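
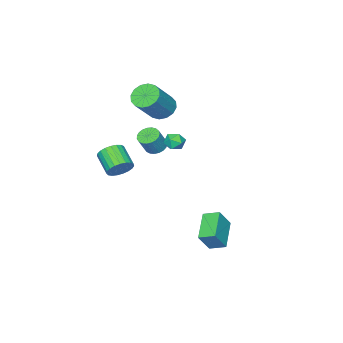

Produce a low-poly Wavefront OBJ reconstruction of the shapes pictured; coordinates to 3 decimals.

v 1.28 1.991 3.192
v 1.666 1.651 2.808
v 0.654 1.169 3.292
v 1.04 0.829 2.908
v 1.239 0.999 3.494
v 1.626 1.507 3.432
v 0.694 1.313 2.668
v 1.081 1.821 2.606
v 1.304 1.232 2.485
v 1.64 1.038 2.995
v 0.68 1.782 3.105
v 1.016 1.588 3.615
v 2.263 -1.458 0.266
v 2.908 -1.863 0.056
v 2.422 -3.006 0.764
v 1.777 -2.602 0.974
v 3.002 -1.727 0.34
v 2.516 -2.87 1.048
v 2.968 -1.545 0.611
v 2.482 -2.688 1.319
v 2.813 -1.347 0.822
v 2.327 -2.49 1.531
v 2.562 -1.169 0.937
v 2.076 -2.312 1.646
v 2.259 -1.041 0.936
v 1.773 -2.184 1.645
v 1.957 -0.985 0.82
v 1.471 -2.128 1.528
v 1.708 -1.011 0.607
v 1.222 -2.154 1.315
v 1.555 -1.114 0.335
v 1.069 -2.257 1.044
v 1.525 -1.277 0.052
v 1.038 -2.42 0.76
v 1.621 -1.471 -0.195
v 1.135 -2.614 0.513
v 1.829 -1.663 -0.362
v 1.343 -2.806 0.346
v 2.112 -1.82 -0.42
v 1.626 -2.963 0.288
v 2.421 -1.914 -0.36
v 1.935 -3.057 0.348
v 2.703 -1.929 -0.192
v 2.217 -3.072 0.517
v -0.546 2.712 -3.737
v 0.183 2.551 -2.576
v -0.896 3.573 -3.398
v -0.167 3.413 -2.237
v 0.867 3.587 -4.503
v 1.596 3.427 -3.342
v 0.517 4.449 -4.164
v 1.246 4.288 -3.003
v -1.279 -2.072 0.235
v -0.852 -2.512 -0.009
v -0.213 -2.507 1.1
v -0.641 -2.068 1.345
v -0.735 -2.274 -0.078
v -0.096 -2.269 1.032
v -0.711 -2.001 -0.092
v -0.072 -1.996 1.017
v -0.786 -1.74 -0.05
v -0.147 -1.736 1.059
v -0.946 -1.537 0.041
v -0.307 -1.532 1.15
v -1.164 -1.426 0.166
v -0.525 -1.422 1.275
v -1.402 -1.427 0.303
v -0.763 -1.423 1.412
v -1.618 -1.54 0.428
v -0.979 -1.535 1.537
v -1.776 -1.744 0.52
v -1.137 -1.74 1.629
v -1.849 -2.006 0.563
v -1.21 -2.001 1.672
v -1.822 -2.279 0.549
v -1.183 -2.274 1.658
v -1.702 -2.516 0.481
v -1.063 -2.511 1.59
v -1.509 -2.676 0.37
v -0.87 -2.672 1.479
v -1.276 -2.732 0.236
v -0.637 -2.728 1.346
v -1.044 -2.674 0.102
v -0.405 -2.67 1.211
v -2.806 -2.961 2.299
v -2.289 -3.526 1.846
v -0.797 -3.445 3.448
v -1.314 -2.879 3.901
v -2.16 -3.107 1.705
v -0.668 -3.026 3.306
v -2.204 -2.649 1.723
v -0.712 -2.567 3.324
v -2.409 -2.274 1.895
v -0.918 -2.193 3.496
v -2.721 -2.083 2.176
v -1.229 -2.002 3.777
v -3.055 -2.128 2.49
v -1.564 -2.046 4.091
v -3.323 -2.395 2.752
v -1.831 -2.314 4.354
v -3.452 -2.814 2.894
v -1.96 -2.733 4.495
v -3.408 -3.273 2.876
v -1.916 -3.191 4.477
v -3.202 -3.647 2.704
v -1.711 -3.566 4.305
v -2.891 -3.838 2.423
v -1.399 -3.757 4.024
v -2.556 -3.794 2.109
v -1.065 -3.712 3.71
f 1 12 6
f 1 6 2
f 1 2 8
f 1 8 11
f 1 11 12
f 2 6 10
f 6 12 5
f 12 11 3
f 11 8 7
f 8 2 9
f 4 10 5
f 4 5 3
f 4 3 7
f 4 7 9
f 4 9 10
f 5 10 6
f 3 5 12
f 7 3 11
f 9 7 8
f 10 9 2
f 14 13 17
f 14 17 15
f 15 17 18
f 15 18 16
f 17 13 19
f 17 19 18
f 18 19 20
f 18 20 16
f 19 13 21
f 19 21 20
f 20 21 22
f 20 22 16
f 21 13 23
f 21 23 22
f 22 23 24
f 22 24 16
f 23 13 25
f 23 25 24
f 24 25 26
f 24 26 16
f 25 13 27
f 25 27 26
f 26 27 28
f 26 28 16
f 27 13 29
f 27 29 28
f 28 29 30
f 28 30 16
f 29 13 31
f 29 31 30
f 30 31 32
f 30 32 16
f 31 13 33
f 31 33 32
f 32 33 34
f 32 34 16
f 33 13 35
f 33 35 34
f 34 35 36
f 34 36 16
f 35 13 37
f 35 37 36
f 36 37 38
f 36 38 16
f 37 13 39
f 37 39 38
f 38 39 40
f 38 40 16
f 39 13 41
f 39 41 40
f 40 41 42
f 40 42 16
f 41 13 43
f 41 43 42
f 42 43 44
f 42 44 16
f 43 13 14
f 43 14 44
f 44 14 15
f 44 15 16
f 46 48 45
f 49 46 45
f 45 48 47
f 47 49 45
f 46 52 48
f 50 46 49
f 50 52 46
f 48 52 47
f 51 49 47
f 47 52 51
f 51 50 49
f 52 50 51
f 54 53 57
f 54 57 55
f 55 57 58
f 55 58 56
f 57 53 59
f 57 59 58
f 58 59 60
f 58 60 56
f 59 53 61
f 59 61 60
f 60 61 62
f 60 62 56
f 61 53 63
f 61 63 62
f 62 63 64
f 62 64 56
f 63 53 65
f 63 65 64
f 64 65 66
f 64 66 56
f 65 53 67
f 65 67 66
f 66 67 68
f 66 68 56
f 67 53 69
f 67 69 68
f 68 69 70
f 68 70 56
f 69 53 71
f 69 71 70
f 70 71 72
f 70 72 56
f 71 53 73
f 71 73 72
f 72 73 74
f 72 74 56
f 73 53 75
f 73 75 74
f 74 75 76
f 74 76 56
f 75 53 77
f 75 77 76
f 76 77 78
f 76 78 56
f 77 53 79
f 77 79 78
f 78 79 80
f 78 80 56
f 79 53 81
f 79 81 80
f 80 81 82
f 80 82 56
f 81 53 83
f 81 83 82
f 82 83 84
f 82 84 56
f 83 53 54
f 83 54 84
f 84 54 55
f 84 55 56
f 86 85 89
f 86 89 87
f 87 89 90
f 87 90 88
f 89 85 91
f 89 91 90
f 90 91 92
f 90 92 88
f 91 85 93
f 91 93 92
f 92 93 94
f 92 94 88
f 93 85 95
f 93 95 94
f 94 95 96
f 94 96 88
f 95 85 97
f 95 97 96
f 96 97 98
f 96 98 88
f 97 85 99
f 97 99 98
f 98 99 100
f 98 100 88
f 99 85 101
f 99 101 100
f 100 101 102
f 100 102 88
f 101 85 103
f 101 103 102
f 102 103 104
f 102 104 88
f 103 85 105
f 103 105 104
f 104 105 106
f 104 106 88
f 105 85 107
f 105 107 106
f 106 107 108
f 106 108 88
f 107 85 109
f 107 109 108
f 108 109 110
f 108 110 88
f 109 85 86
f 109 86 110
f 110 86 87
f 110 87 88



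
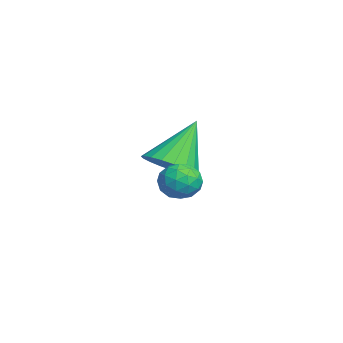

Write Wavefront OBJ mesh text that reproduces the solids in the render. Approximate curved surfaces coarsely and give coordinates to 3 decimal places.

v -0.848 -3.524 -0.592
v 0.102 -3.498 -0.167
v -1.652 -2.556 1.152
v 0.089 -3.123 -0.382
v -0.086 -2.817 -0.632
v -0.392 -2.633 -0.876
v -0.778 -2.603 -1.07
v -1.175 -2.733 -1.182
v -1.516 -2.999 -1.191
v -1.741 -3.356 -1.097
v -1.811 -3.742 -0.916
v -1.716 -4.09 -0.678
v -1.47 -4.341 -0.425
v -1.116 -4.45 -0.201
v -0.716 -4.399 -0.045
v -0.339 -4.197 0.017
v -0.05 -3.878 -0.026
v 2.772 -3.222 -0.526
v 3.427 -3.423 -0.23
v 2.193 -3.757 0.39
v 2.848 -3.958 0.686
v 2.649 -3.239 0.675
v 3.006 -2.908 0.109
v 2.614 -4.272 0.051
v 2.971 -3.941 -0.515
v 3.329 -4.072 0.127
v 3.351 -3.434 0.513
v 2.269 -3.746 -0.353
v 2.291 -3.108 0.033
v 3.15 -3.276 -0.458
v 2.47 -3.904 0.618
v 2.353 -3.481 0.612
v 2.738 -3.6 0.786
v 2.903 -2.973 -0.259
v 3.288 -3.091 -0.085
v 2.83 -2.983 0.447
v 2.332 -4.089 0.245
v 2.717 -4.207 0.419
v 2.882 -3.58 -0.626
v 3.267 -3.699 -0.452
v 2.79 -4.197 -0.287
v 3.478 -3.775 -0.075
v 3.138 -4.09 0.464
v 3 -4.274 0.09
v 3.21 -4.08 -0.243
v 3.49 -3.4 0.152
v 3.15 -3.714 0.691
v 3.033 -3.292 0.684
v 3.243 -3.097 0.352
v 3.433 -3.781 0.362
v 2.47 -3.466 -0.531
v 2.13 -3.78 0.008
v 2.377 -4.083 -0.192
v 2.587 -3.888 -0.524
v 2.482 -3.09 -0.304
v 2.142 -3.405 0.235
v 2.41 -3.1 0.403
v 2.62 -2.906 0.07
v 2.187 -3.399 -0.202
f 2 1 4
f 2 4 3
f 4 1 5
f 4 5 3
f 5 1 6
f 5 6 3
f 6 1 7
f 6 7 3
f 7 1 8
f 7 8 3
f 8 1 9
f 8 9 3
f 9 1 10
f 9 10 3
f 10 1 11
f 10 11 3
f 11 1 12
f 11 12 3
f 12 1 13
f 12 13 3
f 13 1 14
f 13 14 3
f 14 1 15
f 14 15 3
f 15 1 16
f 15 16 3
f 16 1 17
f 16 17 3
f 17 1 2
f 17 2 3
f 18 55 34
f 55 29 58
f 34 58 23
f 55 58 34
f 18 34 30
f 34 23 35
f 30 35 19
f 34 35 30
f 18 30 39
f 30 19 40
f 39 40 25
f 30 40 39
f 18 39 51
f 39 25 54
f 51 54 28
f 39 54 51
f 18 51 55
f 51 28 59
f 55 59 29
f 51 59 55
f 19 35 46
f 35 23 49
f 46 49 27
f 35 49 46
f 23 58 36
f 58 29 57
f 36 57 22
f 58 57 36
f 29 59 56
f 59 28 52
f 56 52 20
f 59 52 56
f 28 54 53
f 54 25 41
f 53 41 24
f 54 41 53
f 25 40 45
f 40 19 42
f 45 42 26
f 40 42 45
f 21 47 33
f 47 27 48
f 33 48 22
f 47 48 33
f 21 33 31
f 33 22 32
f 31 32 20
f 33 32 31
f 21 31 38
f 31 20 37
f 38 37 24
f 31 37 38
f 21 38 43
f 38 24 44
f 43 44 26
f 38 44 43
f 21 43 47
f 43 26 50
f 47 50 27
f 43 50 47
f 22 48 36
f 48 27 49
f 36 49 23
f 48 49 36
f 20 32 56
f 32 22 57
f 56 57 29
f 32 57 56
f 24 37 53
f 37 20 52
f 53 52 28
f 37 52 53
f 26 44 45
f 44 24 41
f 45 41 25
f 44 41 45
f 27 50 46
f 50 26 42
f 46 42 19
f 50 42 46



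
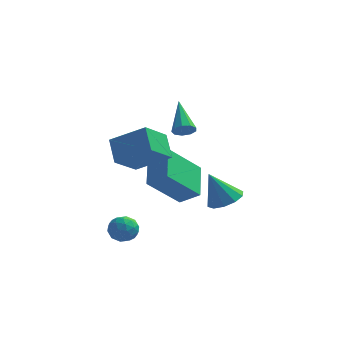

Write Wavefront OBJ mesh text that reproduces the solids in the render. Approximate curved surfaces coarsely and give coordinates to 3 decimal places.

v 0.848 -0.424 2.976
v 1.162 -0.61 3.373
v 0.292 0.964 4.064
v 1.351 -0.371 3.165
v 1.304 -0.157 2.867
v 1.044 -0.068 2.621
v 0.692 -0.145 2.54
v 0.413 -0.353 2.663
v 0.337 -0.595 2.932
v 0.5 -0.756 3.222
v 0.826 -0.763 3.396
v -1.213 -4.059 2.559
v -1.664 -3.181 3.404
v -0.626 -2.897 1.664
v -1.077 -2.018 2.51
v 0.337 -4.142 3.47
v -0.114 -3.263 4.316
v 0.924 -2.979 2.576
v 0.473 -2.101 3.421
v -1.726 -2.673 -1.556
v -1.099 -2.329 -1.532
v -1.281 -3.431 -2.308
v -0.654 -3.087 -2.284
v -0.884 -3.451 -1.713
v -1.16 -2.983 -1.248
v -1.22 -2.777 -2.592
v -1.496 -2.309 -2.127
v -0.787 -2.394 -2.172
v -0.579 -2.81 -1.629
v -1.801 -2.95 -2.211
v -1.593 -3.366 -1.668
v -1.452 -2.434 -1.478
v -0.928 -3.326 -2.362
v -1.064 -3.54 -2.027
v -0.695 -3.338 -2.012
v -1.487 -2.819 -1.311
v -1.119 -2.616 -1.297
v -0.993 -3.276 -1.404
v -1.261 -3.144 -2.543
v -0.893 -2.941 -2.529
v -1.685 -2.422 -1.828
v -1.316 -2.22 -1.813
v -1.387 -2.484 -2.436
v -0.9 -2.27 -1.84
v -0.638 -2.716 -2.282
v -0.971 -2.534 -2.463
v -1.133 -2.258 -2.19
v -0.778 -2.515 -1.521
v -0.516 -2.961 -1.963
v -0.652 -3.175 -1.627
v -0.813 -2.899 -1.354
v -0.594 -2.553 -1.897
v -1.864 -2.799 -1.877
v -1.602 -3.245 -2.319
v -1.567 -2.861 -2.486
v -1.728 -2.585 -2.213
v -1.742 -3.044 -1.558
v -1.48 -3.49 -2
v -1.247 -3.502 -1.65
v -1.409 -3.226 -1.377
v -1.786 -3.207 -1.943
v 2.146 2.064 -2.23
v 2.715 1.415 -2.013
v 1.414 1.936 -0.69
v 2.94 1.894 -1.867
v 2.862 2.439 -1.859
v 2.511 2.84 -1.993
v 2.02 2.945 -2.217
v 1.577 2.713 -2.447
v 1.351 2.233 -2.594
v 1.429 1.689 -2.602
v 1.781 1.287 -2.468
v 2.272 1.183 -2.243
v -0.452 -1.795 0.314
v 0.468 -1.944 0.935
v -0.771 -0.228 1.163
v 0.149 -0.378 1.784
v 0.731 -0.742 -1.184
v 1.651 -0.892 -0.563
v 0.412 0.824 -0.335
v 1.332 0.675 0.286
f 2 1 4
f 2 4 3
f 4 1 5
f 4 5 3
f 5 1 6
f 5 6 3
f 6 1 7
f 6 7 3
f 7 1 8
f 7 8 3
f 8 1 9
f 8 9 3
f 9 1 10
f 9 10 3
f 10 1 11
f 10 11 3
f 11 1 2
f 11 2 3
f 13 15 12
f 16 13 12
f 12 15 14
f 14 16 12
f 13 19 15
f 17 13 16
f 17 19 13
f 15 19 14
f 18 16 14
f 14 19 18
f 18 17 16
f 19 17 18
f 20 57 36
f 57 31 60
f 36 60 25
f 57 60 36
f 20 36 32
f 36 25 37
f 32 37 21
f 36 37 32
f 20 32 41
f 32 21 42
f 41 42 27
f 32 42 41
f 20 41 53
f 41 27 56
f 53 56 30
f 41 56 53
f 20 53 57
f 53 30 61
f 57 61 31
f 53 61 57
f 21 37 48
f 37 25 51
f 48 51 29
f 37 51 48
f 25 60 38
f 60 31 59
f 38 59 24
f 60 59 38
f 31 61 58
f 61 30 54
f 58 54 22
f 61 54 58
f 30 56 55
f 56 27 43
f 55 43 26
f 56 43 55
f 27 42 47
f 42 21 44
f 47 44 28
f 42 44 47
f 23 49 35
f 49 29 50
f 35 50 24
f 49 50 35
f 23 35 33
f 35 24 34
f 33 34 22
f 35 34 33
f 23 33 40
f 33 22 39
f 40 39 26
f 33 39 40
f 23 40 45
f 40 26 46
f 45 46 28
f 40 46 45
f 23 45 49
f 45 28 52
f 49 52 29
f 45 52 49
f 24 50 38
f 50 29 51
f 38 51 25
f 50 51 38
f 22 34 58
f 34 24 59
f 58 59 31
f 34 59 58
f 26 39 55
f 39 22 54
f 55 54 30
f 39 54 55
f 28 46 47
f 46 26 43
f 47 43 27
f 46 43 47
f 29 52 48
f 52 28 44
f 48 44 21
f 52 44 48
f 63 62 65
f 63 65 64
f 65 62 66
f 65 66 64
f 66 62 67
f 66 67 64
f 67 62 68
f 67 68 64
f 68 62 69
f 68 69 64
f 69 62 70
f 69 70 64
f 70 62 71
f 70 71 64
f 71 62 72
f 71 72 64
f 72 62 73
f 72 73 64
f 73 62 63
f 73 63 64
f 75 77 74
f 78 75 74
f 74 77 76
f 76 78 74
f 75 81 77
f 79 75 78
f 79 81 75
f 77 81 76
f 80 78 76
f 76 81 80
f 80 79 78
f 81 79 80



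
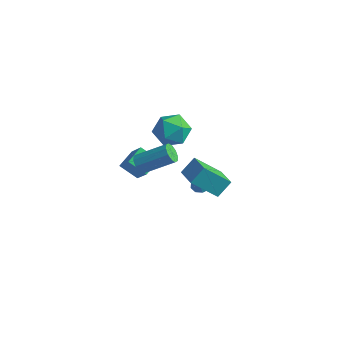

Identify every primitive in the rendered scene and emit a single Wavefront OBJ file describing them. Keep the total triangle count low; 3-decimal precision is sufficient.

v -1.76 1.731 2.096
v -0.939 0.831 2.039
v -2.581 1.089 0.421
v -1.76 0.189 0.364
v -2.617 0.178 1.231
v -2.109 0.575 2.267
v -1.411 1.345 0.193
v -0.903 1.742 1.229
v -0.723 0.593 0.863
v -1.468 -0.129 1.505
v -2.052 2.049 0.955
v -2.797 1.327 1.597
v 3.487 -4.757 4.233
v 3.778 -3.923 5.015
v 2.358 -4.029 3.877
v 2.649 -3.195 4.658
v 4.591 -3.765 2.762
v 4.882 -2.931 3.543
v 3.462 -3.037 2.405
v 3.753 -2.203 3.187
v -0.535 -3.86 2.75
v -0.175 -4.402 2.763
v 1.294 -3.401 3.843
v 0.935 -2.86 3.83
v -0.075 -4.194 2.434
v 1.394 -3.193 3.514
v -0.15 -3.859 2.226
v 1.319 -2.858 3.306
v -0.373 -3.524 2.218
v 1.097 -2.524 3.297
v -0.657 -3.318 2.413
v 0.813 -2.317 3.493
v -0.894 -3.319 2.737
v 0.575 -2.318 3.817
v -0.994 -3.527 3.066
v 0.475 -2.526 4.146
v -0.919 -3.862 3.274
v 0.55 -2.861 4.354
v -0.697 -4.196 3.283
v 0.773 -3.196 4.362
v -0.413 -4.403 3.087
v 1.057 -3.402 4.167
v -3.425 -0.192 -3.476
v -4.563 -0.414 -2.746
v -3.391 1.007 -3.059
v -4.529 0.786 -2.328
v -2.351 -0.746 -1.972
v -3.489 -0.967 -1.241
v -2.317 0.454 -1.554
v -3.455 0.232 -0.824
v 0.193 1.183 -3.074
v 0.63 0.675 -3.19
v -0.053 0.537 -1.166
v 0.858 1.049 -3.034
v 0.776 1.485 -2.897
v 0.42 1.781 -2.843
v -0.041 1.796 -2.897
v -0.393 1.525 -3.034
v -0.471 1.094 -3.19
v -0.238 0.704 -3.292
v 0.197 0.539 -3.292
f 1 12 6
f 1 6 2
f 1 2 8
f 1 8 11
f 1 11 12
f 2 6 10
f 6 12 5
f 12 11 3
f 11 8 7
f 8 2 9
f 4 10 5
f 4 5 3
f 4 3 7
f 4 7 9
f 4 9 10
f 5 10 6
f 3 5 12
f 7 3 11
f 9 7 8
f 10 9 2
f 14 16 13
f 17 14 13
f 13 16 15
f 15 17 13
f 14 20 16
f 18 14 17
f 18 20 14
f 16 20 15
f 19 17 15
f 15 20 19
f 19 18 17
f 20 18 19
f 22 21 25
f 22 25 23
f 23 25 26
f 23 26 24
f 25 21 27
f 25 27 26
f 26 27 28
f 26 28 24
f 27 21 29
f 27 29 28
f 28 29 30
f 28 30 24
f 29 21 31
f 29 31 30
f 30 31 32
f 30 32 24
f 31 21 33
f 31 33 32
f 32 33 34
f 32 34 24
f 33 21 35
f 33 35 34
f 34 35 36
f 34 36 24
f 35 21 37
f 35 37 36
f 36 37 38
f 36 38 24
f 37 21 39
f 37 39 38
f 38 39 40
f 38 40 24
f 39 21 41
f 39 41 40
f 40 41 42
f 40 42 24
f 41 21 22
f 41 22 42
f 42 22 23
f 42 23 24
f 44 46 43
f 47 44 43
f 43 46 45
f 45 47 43
f 44 50 46
f 48 44 47
f 48 50 44
f 46 50 45
f 49 47 45
f 45 50 49
f 49 48 47
f 50 48 49
f 52 51 54
f 52 54 53
f 54 51 55
f 54 55 53
f 55 51 56
f 55 56 53
f 56 51 57
f 56 57 53
f 57 51 58
f 57 58 53
f 58 51 59
f 58 59 53
f 59 51 60
f 59 60 53
f 60 51 61
f 60 61 53
f 61 51 52
f 61 52 53



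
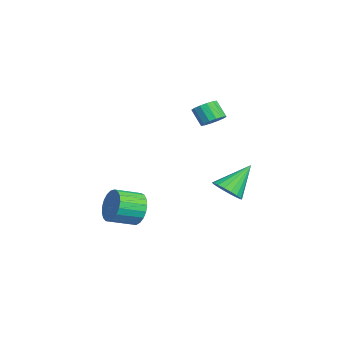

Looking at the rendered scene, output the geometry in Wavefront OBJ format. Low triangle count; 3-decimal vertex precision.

v -2.382 2.79 2.781
v -1.908 2.289 2.811
v -2.404 1.87 3.649
v -2.878 2.37 3.619
v -1.78 2.55 3.018
v -2.275 2.131 3.855
v -1.813 2.876 3.161
v -2.308 2.456 3.999
v -1.998 3.178 3.203
v -2.494 2.759 4.041
v -2.286 3.376 3.131
v -2.782 2.957 3.969
v -2.6 3.418 2.966
v -3.096 2.998 3.804
v -2.856 3.29 2.751
v -3.352 2.871 3.589
v -2.985 3.029 2.545
v -3.48 2.61 3.382
v -2.952 2.704 2.401
v -3.447 2.284 3.239
v -2.766 2.401 2.359
v -3.262 1.982 3.197
v -2.478 2.203 2.431
v -2.974 1.784 3.269
v -2.164 2.162 2.596
v -2.66 1.742 3.434
v -0.752 3.323 -1.205
v -0.327 2.866 -0.599
v -1.448 4.517 0.185
v -0.068 3.135 -0.701
v 0.055 3.442 -0.903
v 0.018 3.725 -1.165
v -0.171 3.929 -1.434
v -0.476 4.012 -1.658
v -0.835 3.959 -1.793
v -1.178 3.78 -1.811
v -1.436 3.511 -1.709
v -1.559 3.204 -1.507
v -1.523 2.921 -1.245
v -1.333 2.717 -0.976
v -1.029 2.634 -0.752
v -0.669 2.687 -0.617
v -2.29 -0.872 -3.034
v -1.696 -0.969 -3.833
v -1.276 -2.264 -3.364
v -1.87 -2.168 -2.566
v -1.442 -0.787 -3.558
v -1.022 -2.082 -3.089
v -1.335 -0.62 -3.193
v -0.915 -1.915 -2.724
v -1.394 -0.497 -2.8
v -0.973 -1.792 -2.331
v -1.607 -0.438 -2.448
v -1.186 -1.733 -1.979
v -1.938 -0.455 -2.197
v -1.518 -1.75 -1.728
v -2.33 -0.544 -2.091
v -1.91 -1.839 -1.622
v -2.715 -0.689 -2.148
v -2.295 -1.984 -1.679
v -3.027 -0.867 -2.359
v -2.607 -2.162 -1.89
v -3.211 -1.045 -2.686
v -2.791 -2.34 -2.217
v -3.236 -1.194 -3.073
v -2.816 -2.489 -2.604
v -3.098 -1.287 -3.454
v -2.678 -2.582 -2.985
v -2.819 -1.308 -3.763
v -2.399 -2.603 -3.294
v -2.45 -1.254 -3.945
v -2.03 -2.549 -3.476
v -2.052 -1.134 -3.97
v -1.632 -2.429 -3.501
f 2 1 5
f 2 5 3
f 3 5 6
f 3 6 4
f 5 1 7
f 5 7 6
f 6 7 8
f 6 8 4
f 7 1 9
f 7 9 8
f 8 9 10
f 8 10 4
f 9 1 11
f 9 11 10
f 10 11 12
f 10 12 4
f 11 1 13
f 11 13 12
f 12 13 14
f 12 14 4
f 13 1 15
f 13 15 14
f 14 15 16
f 14 16 4
f 15 1 17
f 15 17 16
f 16 17 18
f 16 18 4
f 17 1 19
f 17 19 18
f 18 19 20
f 18 20 4
f 19 1 21
f 19 21 20
f 20 21 22
f 20 22 4
f 21 1 23
f 21 23 22
f 22 23 24
f 22 24 4
f 23 1 25
f 23 25 24
f 24 25 26
f 24 26 4
f 25 1 2
f 25 2 26
f 26 2 3
f 26 3 4
f 28 27 30
f 28 30 29
f 30 27 31
f 30 31 29
f 31 27 32
f 31 32 29
f 32 27 33
f 32 33 29
f 33 27 34
f 33 34 29
f 34 27 35
f 34 35 29
f 35 27 36
f 35 36 29
f 36 27 37
f 36 37 29
f 37 27 38
f 37 38 29
f 38 27 39
f 38 39 29
f 39 27 40
f 39 40 29
f 40 27 41
f 40 41 29
f 41 27 42
f 41 42 29
f 42 27 28
f 42 28 29
f 44 43 47
f 44 47 45
f 45 47 48
f 45 48 46
f 47 43 49
f 47 49 48
f 48 49 50
f 48 50 46
f 49 43 51
f 49 51 50
f 50 51 52
f 50 52 46
f 51 43 53
f 51 53 52
f 52 53 54
f 52 54 46
f 53 43 55
f 53 55 54
f 54 55 56
f 54 56 46
f 55 43 57
f 55 57 56
f 56 57 58
f 56 58 46
f 57 43 59
f 57 59 58
f 58 59 60
f 58 60 46
f 59 43 61
f 59 61 60
f 60 61 62
f 60 62 46
f 61 43 63
f 61 63 62
f 62 63 64
f 62 64 46
f 63 43 65
f 63 65 64
f 64 65 66
f 64 66 46
f 65 43 67
f 65 67 66
f 66 67 68
f 66 68 46
f 67 43 69
f 67 69 68
f 68 69 70
f 68 70 46
f 69 43 71
f 69 71 70
f 70 71 72
f 70 72 46
f 71 43 73
f 71 73 72
f 72 73 74
f 72 74 46
f 73 43 44
f 73 44 74
f 74 44 45
f 74 45 46



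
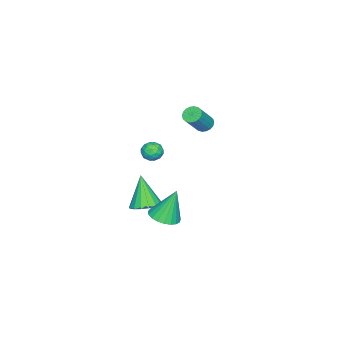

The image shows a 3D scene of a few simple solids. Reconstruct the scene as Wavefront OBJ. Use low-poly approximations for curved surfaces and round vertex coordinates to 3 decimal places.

v 1.696 -2.851 -4.023
v 2.579 -2.705 -3.648
v 0.984 -3.529 -2.077
v 2.364 -2.299 -3.586
v 1.995 -2.019 -3.623
v 1.558 -1.929 -3.752
v 1.153 -2.051 -3.943
v 0.872 -2.356 -4.152
v 0.78 -2.774 -4.331
v 0.898 -3.209 -4.44
v 1.198 -3.563 -4.454
v 1.613 -3.753 -4.368
v 2.047 -3.737 -4.203
v 2.4 -3.517 -3.997
v 2.593 -3.145 -3.797
v 3.595 -0.752 -2.909
v 4.434 -1.094 -2.623
v 3.145 -0.208 -0.931
v 4.523 -0.719 -2.707
v 4.451 -0.349 -2.825
v 4.231 -0.048 -2.958
v 3.901 0.13 -3.082
v 3.519 0.156 -3.176
v 3.149 0.025 -3.224
v 2.857 -0.241 -3.218
v 2.692 -0.595 -3.158
v 2.683 -0.976 -3.055
v 2.833 -1.319 -2.926
v 3.114 -1.563 -2.795
v 3.478 -1.668 -2.683
v 3.862 -1.614 -2.611
v 4.201 -1.411 -2.589
v -0.665 -3.127 -0.549
v -0.195 -2.954 -0.054
v 0.155 -3.646 -1.146
v 0.625 -3.473 -0.651
v 0.124 -3.948 -0.511
v -0.383 -3.627 -0.142
v 0.343 -2.973 -1.058
v -0.164 -2.652 -0.689
v 0.428 -2.859 -0.368
v 0.293 -3.462 -0.03
v -0.333 -3.138 -1.17
v -0.468 -3.741 -0.832
v -0.502 -2.995 -0.249
v 0.462 -3.605 -0.951
v 0.168 -3.884 -0.869
v 0.444 -3.783 -0.578
v -0.612 -3.391 -0.301
v -0.336 -3.289 -0.009
v -0.149 -3.873 -0.278
v 0.296 -3.311 -1.191
v 0.572 -3.209 -0.899
v -0.484 -2.817 -0.622
v -0.208 -2.716 -0.331
v 0.109 -2.727 -0.922
v 0.14 -2.837 -0.143
v 0.623 -3.143 -0.494
v 0.457 -2.848 -0.733
v 0.159 -2.66 -0.516
v 0.061 -3.192 0.056
v 0.543 -3.497 -0.295
v 0.249 -3.776 -0.213
v -0.049 -3.588 0.004
v 0.427 -3.136 -0.129
v -0.583 -3.103 -0.905
v -0.101 -3.408 -1.256
v 0.009 -3.012 -1.204
v -0.289 -2.824 -0.987
v -0.663 -3.457 -0.706
v -0.18 -3.763 -1.057
v -0.199 -3.94 -0.684
v -0.497 -3.752 -0.467
v -0.467 -3.464 -1.071
v -4.496 -2.141 -0.605
v -4.013 -2.059 -0.985
v -2.861 -2.317 0.426
v -3.344 -2.399 0.805
v -4.065 -1.803 -0.896
v -2.913 -2.061 0.515
v -4.203 -1.614 -0.749
v -3.05 -1.872 0.662
v -4.399 -1.53 -0.574
v -3.246 -1.788 0.837
v -4.614 -1.566 -0.405
v -3.461 -1.824 1.006
v -4.805 -1.717 -0.275
v -3.653 -1.975 1.135
v -4.936 -1.951 -0.212
v -3.783 -2.209 1.199
v -4.979 -2.223 -0.226
v -3.827 -2.481 1.185
v -4.927 -2.479 -0.315
v -3.775 -2.737 1.096
v -4.79 -2.668 -0.462
v -3.637 -2.926 0.949
v -4.594 -2.752 -0.637
v -3.441 -3.01 0.774
v -4.379 -2.716 -0.806
v -3.226 -2.974 0.605
v -4.187 -2.565 -0.935
v -3.035 -2.823 0.475
v -4.057 -2.331 -0.999
v -2.904 -2.589 0.412
f 2 1 4
f 2 4 3
f 4 1 5
f 4 5 3
f 5 1 6
f 5 6 3
f 6 1 7
f 6 7 3
f 7 1 8
f 7 8 3
f 8 1 9
f 8 9 3
f 9 1 10
f 9 10 3
f 10 1 11
f 10 11 3
f 11 1 12
f 11 12 3
f 12 1 13
f 12 13 3
f 13 1 14
f 13 14 3
f 14 1 15
f 14 15 3
f 15 1 2
f 15 2 3
f 17 16 19
f 17 19 18
f 19 16 20
f 19 20 18
f 20 16 21
f 20 21 18
f 21 16 22
f 21 22 18
f 22 16 23
f 22 23 18
f 23 16 24
f 23 24 18
f 24 16 25
f 24 25 18
f 25 16 26
f 25 26 18
f 26 16 27
f 26 27 18
f 27 16 28
f 27 28 18
f 28 16 29
f 28 29 18
f 29 16 30
f 29 30 18
f 30 16 31
f 30 31 18
f 31 16 32
f 31 32 18
f 32 16 17
f 32 17 18
f 33 70 49
f 70 44 73
f 49 73 38
f 70 73 49
f 33 49 45
f 49 38 50
f 45 50 34
f 49 50 45
f 33 45 54
f 45 34 55
f 54 55 40
f 45 55 54
f 33 54 66
f 54 40 69
f 66 69 43
f 54 69 66
f 33 66 70
f 66 43 74
f 70 74 44
f 66 74 70
f 34 50 61
f 50 38 64
f 61 64 42
f 50 64 61
f 38 73 51
f 73 44 72
f 51 72 37
f 73 72 51
f 44 74 71
f 74 43 67
f 71 67 35
f 74 67 71
f 43 69 68
f 69 40 56
f 68 56 39
f 69 56 68
f 40 55 60
f 55 34 57
f 60 57 41
f 55 57 60
f 36 62 48
f 62 42 63
f 48 63 37
f 62 63 48
f 36 48 46
f 48 37 47
f 46 47 35
f 48 47 46
f 36 46 53
f 46 35 52
f 53 52 39
f 46 52 53
f 36 53 58
f 53 39 59
f 58 59 41
f 53 59 58
f 36 58 62
f 58 41 65
f 62 65 42
f 58 65 62
f 37 63 51
f 63 42 64
f 51 64 38
f 63 64 51
f 35 47 71
f 47 37 72
f 71 72 44
f 47 72 71
f 39 52 68
f 52 35 67
f 68 67 43
f 52 67 68
f 41 59 60
f 59 39 56
f 60 56 40
f 59 56 60
f 42 65 61
f 65 41 57
f 61 57 34
f 65 57 61
f 76 75 79
f 76 79 77
f 77 79 80
f 77 80 78
f 79 75 81
f 79 81 80
f 80 81 82
f 80 82 78
f 81 75 83
f 81 83 82
f 82 83 84
f 82 84 78
f 83 75 85
f 83 85 84
f 84 85 86
f 84 86 78
f 85 75 87
f 85 87 86
f 86 87 88
f 86 88 78
f 87 75 89
f 87 89 88
f 88 89 90
f 88 90 78
f 89 75 91
f 89 91 90
f 90 91 92
f 90 92 78
f 91 75 93
f 91 93 92
f 92 93 94
f 92 94 78
f 93 75 95
f 93 95 94
f 94 95 96
f 94 96 78
f 95 75 97
f 95 97 96
f 96 97 98
f 96 98 78
f 97 75 99
f 97 99 98
f 98 99 100
f 98 100 78
f 99 75 101
f 99 101 100
f 100 101 102
f 100 102 78
f 101 75 103
f 101 103 102
f 102 103 104
f 102 104 78
f 103 75 76
f 103 76 104
f 104 76 77
f 104 77 78



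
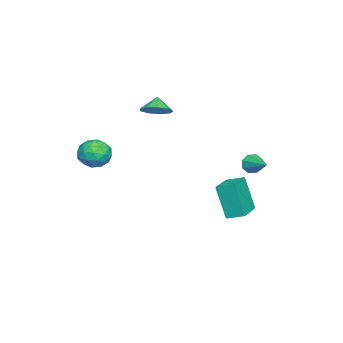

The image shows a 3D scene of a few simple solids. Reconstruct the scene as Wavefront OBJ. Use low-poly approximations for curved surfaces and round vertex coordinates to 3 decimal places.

v -4.184 2.618 -2.563
v -3.808 2.515 -3.12
v -3.136 3.702 -2.057
v -4.164 2.889 -3.186
v -4.531 3.104 -2.887
v -4.695 3.035 -2.398
v -4.559 2.721 -2.005
v -4.203 2.346 -1.94
v -3.836 2.131 -2.239
v -3.672 2.201 -2.728
v 2.617 -3.662 -0.272
v 3.145 -2.892 -0.02
v 3.175 -4.448 0.96
v 3.703 -3.678 1.212
v 2.739 -3.65 1.288
v 2.394 -3.163 0.526
v 3.926 -4.177 0.414
v 3.581 -3.69 -0.348
v 3.954 -3.21 0.404
v 3.22 -2.884 0.944
v 3.1 -4.456 -0.004
v 2.366 -4.13 0.536
v 2.832 -3.208 -0.254
v 3.488 -4.132 1.194
v 2.922 -4.116 1.239
v 3.232 -3.663 1.387
v 2.391 -3.367 0.067
v 2.701 -2.915 0.215
v 2.462 -3.36 0.984
v 3.619 -4.425 0.725
v 3.929 -3.973 0.873
v 3.088 -3.677 -0.447
v 3.398 -3.224 -0.299
v 3.858 -3.98 -0.044
v 3.618 -2.942 0.143
v 3.946 -3.404 0.868
v 4.077 -3.697 0.398
v 3.874 -3.411 -0.049
v 3.186 -2.75 0.461
v 3.515 -3.213 1.185
v 2.948 -3.196 1.23
v 2.745 -2.91 0.782
v 3.662 -2.937 0.71
v 2.805 -4.127 -0.245
v 3.134 -4.59 0.479
v 3.575 -4.43 0.158
v 3.372 -4.144 -0.29
v 2.374 -3.936 0.072
v 2.702 -4.398 0.797
v 2.446 -3.929 0.989
v 2.243 -3.643 0.542
v 2.658 -4.403 0.23
v -1.784 2.463 -5.034
v -2.083 1.779 -2.975
v -1.79 3.469 -4.7
v -2.089 2.785 -2.642
v -0.011 2.395 -4.798
v -0.31 1.711 -2.74
v -0.017 3.401 -4.465
v -0.316 2.717 -2.406
v -3.246 -2.517 1.141
v -2.578 -2.192 1.683
v -3.834 -2.643 1.939
v -2.945 -1.72 1.487
v -3.453 -1.621 1.129
v -3.864 -1.941 0.776
v -3.986 -2.531 0.594
v -3.761 -3.114 0.667
v -3.296 -3.418 0.962
v -2.807 -3.301 1.34
v -2.524 -2.816 1.625
f 2 1 4
f 2 4 3
f 4 1 5
f 4 5 3
f 5 1 6
f 5 6 3
f 6 1 7
f 6 7 3
f 7 1 8
f 7 8 3
f 8 1 9
f 8 9 3
f 9 1 10
f 9 10 3
f 10 1 2
f 10 2 3
f 11 48 27
f 48 22 51
f 27 51 16
f 48 51 27
f 11 27 23
f 27 16 28
f 23 28 12
f 27 28 23
f 11 23 32
f 23 12 33
f 32 33 18
f 23 33 32
f 11 32 44
f 32 18 47
f 44 47 21
f 32 47 44
f 11 44 48
f 44 21 52
f 48 52 22
f 44 52 48
f 12 28 39
f 28 16 42
f 39 42 20
f 28 42 39
f 16 51 29
f 51 22 50
f 29 50 15
f 51 50 29
f 22 52 49
f 52 21 45
f 49 45 13
f 52 45 49
f 21 47 46
f 47 18 34
f 46 34 17
f 47 34 46
f 18 33 38
f 33 12 35
f 38 35 19
f 33 35 38
f 14 40 26
f 40 20 41
f 26 41 15
f 40 41 26
f 14 26 24
f 26 15 25
f 24 25 13
f 26 25 24
f 14 24 31
f 24 13 30
f 31 30 17
f 24 30 31
f 14 31 36
f 31 17 37
f 36 37 19
f 31 37 36
f 14 36 40
f 36 19 43
f 40 43 20
f 36 43 40
f 15 41 29
f 41 20 42
f 29 42 16
f 41 42 29
f 13 25 49
f 25 15 50
f 49 50 22
f 25 50 49
f 17 30 46
f 30 13 45
f 46 45 21
f 30 45 46
f 19 37 38
f 37 17 34
f 38 34 18
f 37 34 38
f 20 43 39
f 43 19 35
f 39 35 12
f 43 35 39
f 54 56 53
f 57 54 53
f 53 56 55
f 55 57 53
f 54 60 56
f 58 54 57
f 58 60 54
f 56 60 55
f 59 57 55
f 55 60 59
f 59 58 57
f 60 58 59
f 62 61 64
f 62 64 63
f 64 61 65
f 64 65 63
f 65 61 66
f 65 66 63
f 66 61 67
f 66 67 63
f 67 61 68
f 67 68 63
f 68 61 69
f 68 69 63
f 69 61 70
f 69 70 63
f 70 61 71
f 70 71 63
f 71 61 62
f 71 62 63



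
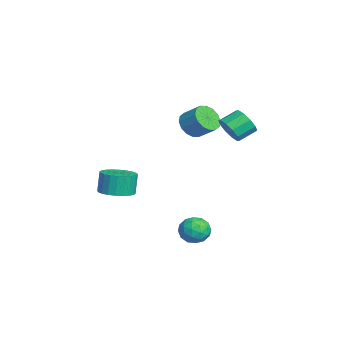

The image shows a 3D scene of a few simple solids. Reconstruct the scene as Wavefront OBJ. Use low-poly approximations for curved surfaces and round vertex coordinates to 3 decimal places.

v -1.266 -3.546 -2.67
v -0.258 -3.663 -2.44
v -0.547 -3.51 -1.1
v -1.554 -3.394 -1.33
v -0.282 -3.261 -2.491
v -0.57 -3.108 -1.15
v -0.455 -2.902 -2.569
v -0.744 -2.75 -1.229
v -0.752 -2.642 -2.663
v -1.041 -2.489 -1.322
v -1.127 -2.519 -2.758
v -1.416 -2.367 -1.417
v -1.523 -2.553 -2.839
v -1.812 -2.4 -1.498
v -1.88 -2.738 -2.895
v -2.169 -2.585 -1.554
v -2.144 -3.046 -2.916
v -2.432 -2.893 -1.575
v -2.273 -3.43 -2.9
v -2.562 -3.277 -1.56
v -2.25 -3.832 -2.85
v -2.538 -3.679 -1.509
v -2.076 -4.19 -2.771
v -2.365 -4.038 -1.431
v -1.779 -4.451 -2.678
v -2.068 -4.298 -1.337
v -1.404 -4.573 -2.583
v -1.693 -4.421 -1.242
v -1.008 -4.54 -2.502
v -1.297 -4.387 -1.161
v -0.651 -4.355 -2.446
v -0.94 -4.202 -1.105
v -0.388 -4.047 -2.425
v -0.676 -3.894 -1.084
v 1.966 2.188 3.176
v 2.452 1.976 3.879
v 2.08 2.941 4.426
v 1.594 3.152 3.724
v 2.758 2.282 3.549
v 2.386 3.247 4.096
v 2.761 2.551 3.077
v 2.389 3.516 3.624
v 2.461 2.681 2.642
v 2.089 3.646 3.189
v 1.972 2.623 2.412
v 1.6 3.588 2.959
v 1.48 2.399 2.474
v 1.108 3.364 3.021
v 1.174 2.093 2.804
v 0.802 3.058 3.351
v 1.171 1.824 3.276
v 0.799 2.789 3.823
v 1.471 1.694 3.711
v 1.099 2.659 4.258
v 1.96 1.752 3.941
v 1.588 2.717 4.488
v 2.43 0.879 -3.689
v 3.127 0.788 -4.291
v 3.033 -0.188 -2.829
v 3.73 -0.279 -3.431
v 3.656 0.49 -2.922
v 3.283 1.15 -3.454
v 2.877 -0.55 -3.666
v 2.504 0.11 -4.198
v 3.403 -0.096 -4.277
v 3.885 0.547 -3.817
v 2.275 0.053 -3.303
v 2.757 0.696 -2.843
v 2.726 0.927 -4.066
v 3.434 -0.327 -3.054
v 3.391 0.125 -2.755
v 3.8 0.071 -3.109
v 2.818 1.14 -3.574
v 3.227 1.086 -3.927
v 3.538 0.911 -3.123
v 2.933 -0.486 -3.193
v 3.342 -0.54 -3.546
v 2.36 0.529 -4.011
v 2.769 0.475 -4.365
v 2.622 -0.311 -3.997
v 3.298 0.354 -4.411
v 3.652 -0.273 -3.905
v 3.15 -0.432 -4.044
v 2.931 -0.044 -4.356
v 3.581 0.732 -4.141
v 3.935 0.105 -3.635
v 3.891 0.557 -3.336
v 3.673 0.945 -3.649
v 3.743 0.213 -4.132
v 2.225 0.495 -3.485
v 2.579 -0.132 -2.979
v 2.487 -0.345 -3.471
v 2.269 0.043 -3.784
v 2.508 0.873 -3.215
v 2.862 0.246 -2.709
v 3.229 0.644 -2.764
v 3.01 1.032 -3.076
v 2.417 0.387 -2.988
v -0.277 0.447 2.717
v 0.395 -0.163 2.784
v 1.049 0.643 3.55
v 0.377 1.253 3.483
v 0.507 0.101 2.411
v 1.161 0.907 3.177
v 0.409 0.458 2.119
v 1.063 1.264 2.885
v 0.127 0.812 1.988
v 0.781 1.618 2.754
v -0.263 1.068 2.052
v 0.391 1.874 2.818
v -0.657 1.158 2.294
v -0.003 1.963 3.06
v -0.949 1.057 2.65
v -0.295 1.863 3.416
v -1.061 0.793 3.023
v -0.407 1.599 3.789
v -0.963 0.436 3.315
v -0.309 1.242 4.081
v -0.681 0.082 3.446
v -0.027 0.888 4.212
v -0.291 -0.174 3.382
v 0.363 0.632 4.148
v 0.103 -0.263 3.14
v 0.757 0.542 3.906
f 2 1 5
f 2 5 3
f 3 5 6
f 3 6 4
f 5 1 7
f 5 7 6
f 6 7 8
f 6 8 4
f 7 1 9
f 7 9 8
f 8 9 10
f 8 10 4
f 9 1 11
f 9 11 10
f 10 11 12
f 10 12 4
f 11 1 13
f 11 13 12
f 12 13 14
f 12 14 4
f 13 1 15
f 13 15 14
f 14 15 16
f 14 16 4
f 15 1 17
f 15 17 16
f 16 17 18
f 16 18 4
f 17 1 19
f 17 19 18
f 18 19 20
f 18 20 4
f 19 1 21
f 19 21 20
f 20 21 22
f 20 22 4
f 21 1 23
f 21 23 22
f 22 23 24
f 22 24 4
f 23 1 25
f 23 25 24
f 24 25 26
f 24 26 4
f 25 1 27
f 25 27 26
f 26 27 28
f 26 28 4
f 27 1 29
f 27 29 28
f 28 29 30
f 28 30 4
f 29 1 31
f 29 31 30
f 30 31 32
f 30 32 4
f 31 1 33
f 31 33 32
f 32 33 34
f 32 34 4
f 33 1 2
f 33 2 34
f 34 2 3
f 34 3 4
f 36 35 39
f 36 39 37
f 37 39 40
f 37 40 38
f 39 35 41
f 39 41 40
f 40 41 42
f 40 42 38
f 41 35 43
f 41 43 42
f 42 43 44
f 42 44 38
f 43 35 45
f 43 45 44
f 44 45 46
f 44 46 38
f 45 35 47
f 45 47 46
f 46 47 48
f 46 48 38
f 47 35 49
f 47 49 48
f 48 49 50
f 48 50 38
f 49 35 51
f 49 51 50
f 50 51 52
f 50 52 38
f 51 35 53
f 51 53 52
f 52 53 54
f 52 54 38
f 53 35 55
f 53 55 54
f 54 55 56
f 54 56 38
f 55 35 36
f 55 36 56
f 56 36 37
f 56 37 38
f 57 94 73
f 94 68 97
f 73 97 62
f 94 97 73
f 57 73 69
f 73 62 74
f 69 74 58
f 73 74 69
f 57 69 78
f 69 58 79
f 78 79 64
f 69 79 78
f 57 78 90
f 78 64 93
f 90 93 67
f 78 93 90
f 57 90 94
f 90 67 98
f 94 98 68
f 90 98 94
f 58 74 85
f 74 62 88
f 85 88 66
f 74 88 85
f 62 97 75
f 97 68 96
f 75 96 61
f 97 96 75
f 68 98 95
f 98 67 91
f 95 91 59
f 98 91 95
f 67 93 92
f 93 64 80
f 92 80 63
f 93 80 92
f 64 79 84
f 79 58 81
f 84 81 65
f 79 81 84
f 60 86 72
f 86 66 87
f 72 87 61
f 86 87 72
f 60 72 70
f 72 61 71
f 70 71 59
f 72 71 70
f 60 70 77
f 70 59 76
f 77 76 63
f 70 76 77
f 60 77 82
f 77 63 83
f 82 83 65
f 77 83 82
f 60 82 86
f 82 65 89
f 86 89 66
f 82 89 86
f 61 87 75
f 87 66 88
f 75 88 62
f 87 88 75
f 59 71 95
f 71 61 96
f 95 96 68
f 71 96 95
f 63 76 92
f 76 59 91
f 92 91 67
f 76 91 92
f 65 83 84
f 83 63 80
f 84 80 64
f 83 80 84
f 66 89 85
f 89 65 81
f 85 81 58
f 89 81 85
f 100 99 103
f 100 103 101
f 101 103 104
f 101 104 102
f 103 99 105
f 103 105 104
f 104 105 106
f 104 106 102
f 105 99 107
f 105 107 106
f 106 107 108
f 106 108 102
f 107 99 109
f 107 109 108
f 108 109 110
f 108 110 102
f 109 99 111
f 109 111 110
f 110 111 112
f 110 112 102
f 111 99 113
f 111 113 112
f 112 113 114
f 112 114 102
f 113 99 115
f 113 115 114
f 114 115 116
f 114 116 102
f 115 99 117
f 115 117 116
f 116 117 118
f 116 118 102
f 117 99 119
f 117 119 118
f 118 119 120
f 118 120 102
f 119 99 121
f 119 121 120
f 120 121 122
f 120 122 102
f 121 99 123
f 121 123 122
f 122 123 124
f 122 124 102
f 123 99 100
f 123 100 124
f 124 100 101
f 124 101 102



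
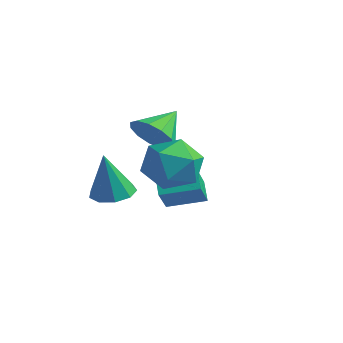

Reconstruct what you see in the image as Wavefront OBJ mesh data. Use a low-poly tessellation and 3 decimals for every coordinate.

v -0.969 -3.298 -0.978
v -0.437 -2.766 -0.87
v -0.931 -3.682 0.718
v -0.911 -2.559 -0.813
v -1.411 -2.698 -0.833
v -1.705 -3.118 -0.921
v -1.654 -3.622 -1.036
v -1.283 -3.975 -1.124
v -0.765 -4.011 -1.144
v -0.342 -3.714 -1.086
v -0.213 -3.222 -0.978
v -1.017 -1.091 -2.265
v -1.555 -0.76 -1.696
v -0.115 -0.129 -1.972
v -0.653 0.201 -1.403
v -0.527 -1.821 -1.377
v -1.065 -1.491 -0.808
v 0.375 -0.86 -1.084
v -0.163 -0.529 -0.515
v 1.199 -3.529 2.135
v 2.015 -3.485 2.206
v 1.081 -2.471 2.845
v 1.904 -3.244 1.828
v 1.569 -3.094 1.547
v 1.117 -3.082 1.453
v 0.691 -3.212 1.576
v 0.426 -3.443 1.876
v 0.407 -3.701 2.259
v 0.639 -3.905 2.602
v 1.05 -3.99 2.797
v 1.507 -3.928 2.782
v 1.867 -3.74 2.562
v 2.48 -2.628 1.379
v 2.853 -3.265 0.644
v 1.347 -3.795 1.816
v 1.72 -4.432 1.081
v 2.296 -4.212 1.921
v 2.995 -3.49 1.65
v 1.205 -3.57 0.81
v 1.904 -2.848 0.539
v 2.065 -3.847 0.293
v 2.739 -4.244 0.979
v 1.461 -2.816 1.481
v 2.135 -3.213 2.167
f 2 1 4
f 2 4 3
f 4 1 5
f 4 5 3
f 5 1 6
f 5 6 3
f 6 1 7
f 6 7 3
f 7 1 8
f 7 8 3
f 8 1 9
f 8 9 3
f 9 1 10
f 9 10 3
f 10 1 11
f 10 11 3
f 11 1 2
f 11 2 3
f 13 15 12
f 16 13 12
f 12 15 14
f 14 16 12
f 13 19 15
f 17 13 16
f 17 19 13
f 15 19 14
f 18 16 14
f 14 19 18
f 18 17 16
f 19 17 18
f 21 20 23
f 21 23 22
f 23 20 24
f 23 24 22
f 24 20 25
f 24 25 22
f 25 20 26
f 25 26 22
f 26 20 27
f 26 27 22
f 27 20 28
f 27 28 22
f 28 20 29
f 28 29 22
f 29 20 30
f 29 30 22
f 30 20 31
f 30 31 22
f 31 20 32
f 31 32 22
f 32 20 21
f 32 21 22
f 33 44 38
f 33 38 34
f 33 34 40
f 33 40 43
f 33 43 44
f 34 38 42
f 38 44 37
f 44 43 35
f 43 40 39
f 40 34 41
f 36 42 37
f 36 37 35
f 36 35 39
f 36 39 41
f 36 41 42
f 37 42 38
f 35 37 44
f 39 35 43
f 41 39 40
f 42 41 34



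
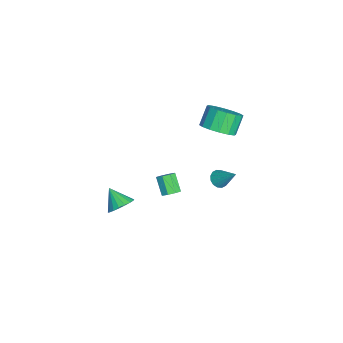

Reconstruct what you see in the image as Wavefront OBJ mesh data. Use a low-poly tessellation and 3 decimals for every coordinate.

v 3.74 0.849 3.127
v 4.014 0.377 3.197
v 3.254 0.06 4.042
v 2.98 0.531 3.973
v 4.16 0.686 3.444
v 3.4 0.369 4.289
v 4.059 1.09 3.505
v 3.299 0.773 4.35
v 3.772 1.353 3.345
v 3.012 1.036 4.19
v 3.466 1.32 3.058
v 2.706 1.003 3.903
v 3.32 1.011 2.811
v 2.56 0.694 3.656
v 3.421 0.607 2.75
v 2.661 0.29 3.595
v 3.708 0.344 2.91
v 2.948 0.027 3.755
v 2.046 3.393 2.741
v 2.464 3.541 2.367
v 2.754 4.267 3.879
v 2.253 3.752 2.336
v 1.986 3.867 2.413
v 1.736 3.855 2.579
v 1.569 3.719 2.787
v 1.529 3.496 2.984
v 1.628 3.244 3.115
v 1.839 3.033 3.147
v 2.105 2.918 3.069
v 2.356 2.93 2.904
v 2.523 3.066 2.695
v 2.563 3.29 2.499
v -3.459 3.319 1.772
v -2.752 2.875 2.472
v -3.534 3.296 3.529
v -4.241 3.741 2.828
v -2.57 3.404 2.396
v -3.352 3.825 3.453
v -2.626 3.91 2.153
v -3.408 4.331 3.209
v -2.905 4.257 1.808
v -3.687 4.679 2.864
v -3.333 4.354 1.453
v -4.115 4.775 2.509
v -3.794 4.173 1.183
v -4.576 4.594 2.239
v -4.166 3.764 1.071
v -4.948 4.185 2.128
v -4.348 3.235 1.147
v -5.13 3.656 2.204
v -4.292 2.729 1.391
v -5.074 3.15 2.447
v -4.013 2.381 1.736
v -4.795 2.803 2.792
v -3.585 2.285 2.091
v -4.367 2.706 3.147
v -3.124 2.466 2.361
v -3.906 2.887 3.417
v 0.684 -2.006 -1.282
v 1.269 -2.608 -1.256
v -0.064 -2.694 -0.378
v 1.379 -2.374 -0.987
v 1.351 -2.067 -0.775
v 1.192 -1.747 -0.664
v 0.931 -1.479 -0.676
v 0.622 -1.316 -0.807
v 0.325 -1.288 -1.032
v 0.099 -1.403 -1.307
v -0.011 -1.638 -1.577
v 0.016 -1.945 -1.788
v 0.176 -2.264 -1.899
v 0.437 -2.532 -1.888
v 0.746 -2.696 -1.756
v 1.043 -2.723 -1.531
f 2 1 5
f 2 5 3
f 3 5 6
f 3 6 4
f 5 1 7
f 5 7 6
f 6 7 8
f 6 8 4
f 7 1 9
f 7 9 8
f 8 9 10
f 8 10 4
f 9 1 11
f 9 11 10
f 10 11 12
f 10 12 4
f 11 1 13
f 11 13 12
f 12 13 14
f 12 14 4
f 13 1 15
f 13 15 14
f 14 15 16
f 14 16 4
f 15 1 17
f 15 17 16
f 16 17 18
f 16 18 4
f 17 1 2
f 17 2 18
f 18 2 3
f 18 3 4
f 20 19 22
f 20 22 21
f 22 19 23
f 22 23 21
f 23 19 24
f 23 24 21
f 24 19 25
f 24 25 21
f 25 19 26
f 25 26 21
f 26 19 27
f 26 27 21
f 27 19 28
f 27 28 21
f 28 19 29
f 28 29 21
f 29 19 30
f 29 30 21
f 30 19 31
f 30 31 21
f 31 19 32
f 31 32 21
f 32 19 20
f 32 20 21
f 34 33 37
f 34 37 35
f 35 37 38
f 35 38 36
f 37 33 39
f 37 39 38
f 38 39 40
f 38 40 36
f 39 33 41
f 39 41 40
f 40 41 42
f 40 42 36
f 41 33 43
f 41 43 42
f 42 43 44
f 42 44 36
f 43 33 45
f 43 45 44
f 44 45 46
f 44 46 36
f 45 33 47
f 45 47 46
f 46 47 48
f 46 48 36
f 47 33 49
f 47 49 48
f 48 49 50
f 48 50 36
f 49 33 51
f 49 51 50
f 50 51 52
f 50 52 36
f 51 33 53
f 51 53 52
f 52 53 54
f 52 54 36
f 53 33 55
f 53 55 54
f 54 55 56
f 54 56 36
f 55 33 57
f 55 57 56
f 56 57 58
f 56 58 36
f 57 33 34
f 57 34 58
f 58 34 35
f 58 35 36
f 60 59 62
f 60 62 61
f 62 59 63
f 62 63 61
f 63 59 64
f 63 64 61
f 64 59 65
f 64 65 61
f 65 59 66
f 65 66 61
f 66 59 67
f 66 67 61
f 67 59 68
f 67 68 61
f 68 59 69
f 68 69 61
f 69 59 70
f 69 70 61
f 70 59 71
f 70 71 61
f 71 59 72
f 71 72 61
f 72 59 73
f 72 73 61
f 73 59 74
f 73 74 61
f 74 59 60
f 74 60 61



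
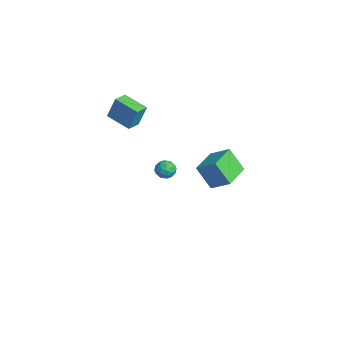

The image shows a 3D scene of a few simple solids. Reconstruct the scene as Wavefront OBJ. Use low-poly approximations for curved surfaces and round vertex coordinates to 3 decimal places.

v -3.75 -0.462 -3.121
v -3.224 -0.538 -3.645
v -4.556 -0.982 -3.855
v -4.03 -1.058 -4.379
v -3.994 -1.462 -3.753
v -3.496 -1.141 -3.299
v -4.284 -0.379 -4.201
v -3.786 -0.058 -3.747
v -3.554 -0.486 -4.312
v -3.375 -1.156 -4.035
v -4.405 -0.364 -3.465
v -4.226 -1.034 -3.188
v -3.416 -0.455 -3.318
v -4.364 -1.065 -4.182
v -4.343 -1.303 -3.814
v -4.033 -1.348 -4.122
v -3.576 -0.809 -3.115
v -3.267 -0.854 -3.423
v -3.719 -1.397 -3.487
v -4.513 -0.666 -4.077
v -4.204 -0.711 -4.385
v -3.747 -0.172 -3.378
v -3.437 -0.217 -3.686
v -4.061 -0.123 -4.013
v -3.301 -0.469 -4.019
v -3.775 -0.774 -4.45
v -3.924 -0.375 -4.346
v -3.631 -0.186 -4.079
v -3.195 -0.862 -3.856
v -3.669 -1.168 -4.288
v -3.648 -1.406 -3.919
v -3.355 -1.217 -3.653
v -3.389 -0.832 -4.248
v -4.111 -0.352 -3.212
v -4.585 -0.658 -3.644
v -4.425 -0.303 -3.847
v -4.132 -0.114 -3.581
v -4.005 -0.746 -3.05
v -4.479 -1.051 -3.481
v -4.149 -1.334 -3.421
v -3.856 -1.145 -3.154
v -4.391 -0.688 -3.252
v 2.316 -0.035 1.85
v 3.197 0.823 2.656
v 2.996 0.648 0.378
v 3.877 1.506 1.183
v 3.683 -1.426 1.837
v 4.564 -0.568 2.642
v 4.363 -0.743 0.364
v 5.244 0.115 1.17
v -4.277 -4.408 1.887
v -4.059 -3.925 3.45
v -4.896 -3.589 1.72
v -4.678 -3.106 3.283
v -2.882 -3.454 1.397
v -2.664 -2.971 2.96
v -3.501 -2.635 1.23
v -3.283 -2.152 2.793
f 1 38 17
f 38 12 41
f 17 41 6
f 38 41 17
f 1 17 13
f 17 6 18
f 13 18 2
f 17 18 13
f 1 13 22
f 13 2 23
f 22 23 8
f 13 23 22
f 1 22 34
f 22 8 37
f 34 37 11
f 22 37 34
f 1 34 38
f 34 11 42
f 38 42 12
f 34 42 38
f 2 18 29
f 18 6 32
f 29 32 10
f 18 32 29
f 6 41 19
f 41 12 40
f 19 40 5
f 41 40 19
f 12 42 39
f 42 11 35
f 39 35 3
f 42 35 39
f 11 37 36
f 37 8 24
f 36 24 7
f 37 24 36
f 8 23 28
f 23 2 25
f 28 25 9
f 23 25 28
f 4 30 16
f 30 10 31
f 16 31 5
f 30 31 16
f 4 16 14
f 16 5 15
f 14 15 3
f 16 15 14
f 4 14 21
f 14 3 20
f 21 20 7
f 14 20 21
f 4 21 26
f 21 7 27
f 26 27 9
f 21 27 26
f 4 26 30
f 26 9 33
f 30 33 10
f 26 33 30
f 5 31 19
f 31 10 32
f 19 32 6
f 31 32 19
f 3 15 39
f 15 5 40
f 39 40 12
f 15 40 39
f 7 20 36
f 20 3 35
f 36 35 11
f 20 35 36
f 9 27 28
f 27 7 24
f 28 24 8
f 27 24 28
f 10 33 29
f 33 9 25
f 29 25 2
f 33 25 29
f 44 46 43
f 47 44 43
f 43 46 45
f 45 47 43
f 44 50 46
f 48 44 47
f 48 50 44
f 46 50 45
f 49 47 45
f 45 50 49
f 49 48 47
f 50 48 49
f 52 54 51
f 55 52 51
f 51 54 53
f 53 55 51
f 52 58 54
f 56 52 55
f 56 58 52
f 54 58 53
f 57 55 53
f 53 58 57
f 57 56 55
f 58 56 57



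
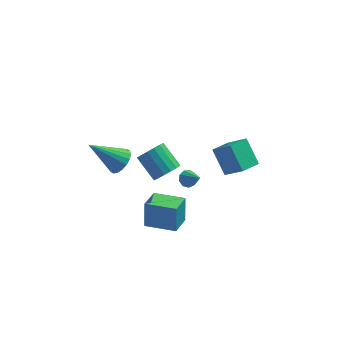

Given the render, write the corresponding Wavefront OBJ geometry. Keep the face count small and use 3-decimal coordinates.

v 0.788 3.768 -4.28
v 1.142 3.588 -4.675
v 1.432 2.972 -3.34
v 1.283 3.902 -4.506
v 1.192 4.153 -4.231
v 0.913 4.224 -3.979
v 0.575 4.082 -3.868
v 0.337 3.793 -3.949
v 0.31 3.493 -4.186
v 0.507 3.321 -4.466
v 0.835 3.359 -4.659
v -1.488 -1.343 -2.865
v -1.474 -0.873 -1.42
v -1.022 -0.12 -3.268
v -1.008 0.351 -1.823
v 0.148 -1.911 -2.697
v 0.162 -1.44 -1.252
v 0.614 -0.687 -3.1
v 0.628 -0.217 -1.655
v -0.318 2.135 -1.96
v 0.173 1.938 -1.307
v -0.73 2.929 -0.328
v -1.222 3.125 -0.98
v 0.352 2.261 -1.469
v -0.552 3.251 -0.49
v 0.376 2.554 -1.742
v -0.527 3.544 -0.763
v 0.242 2.751 -2.066
v -0.661 3.742 -1.087
v -0.021 2.807 -2.365
v -0.924 3.798 -1.386
v -0.351 2.709 -2.571
v -1.255 3.7 -1.592
v -0.675 2.48 -2.637
v -1.578 3.47 -1.658
v -0.917 2.171 -2.548
v -1.82 3.162 -1.569
v -1.021 1.854 -2.324
v -1.924 2.845 -1.345
v -0.965 1.601 -2.016
v -1.868 2.592 -1.037
v -0.76 1.471 -1.696
v -1.664 2.461 -0.717
v -0.455 1.493 -1.436
v -1.358 2.483 -0.457
v -0.118 1.661 -1.295
v -1.021 2.652 -0.316
v 2.715 2.045 -2.047
v 2.073 3.061 -0.859
v 3.583 2.892 -2.302
v 2.941 3.909 -1.115
v 3.639 1.411 -1.005
v 2.997 2.428 0.182
v 4.507 2.259 -1.261
v 3.865 3.275 -0.073
v -2.646 -1.092 2.552
v -2.165 -0.748 3.09
v -4.214 -1.088 3.948
v -2.312 -0.469 2.925
v -2.524 -0.313 2.686
v -2.761 -0.311 2.42
v -2.975 -0.464 2.18
v -3.124 -0.742 2.014
v -3.178 -1.088 1.954
v -3.127 -1.436 2.013
v -2.98 -1.715 2.178
v -2.768 -1.871 2.417
v -2.531 -1.873 2.683
v -2.317 -1.719 2.923
v -2.168 -1.442 3.089
v -2.114 -1.095 3.149
f 2 1 4
f 2 4 3
f 4 1 5
f 4 5 3
f 5 1 6
f 5 6 3
f 6 1 7
f 6 7 3
f 7 1 8
f 7 8 3
f 8 1 9
f 8 9 3
f 9 1 10
f 9 10 3
f 10 1 11
f 10 11 3
f 11 1 2
f 11 2 3
f 13 15 12
f 16 13 12
f 12 15 14
f 14 16 12
f 13 19 15
f 17 13 16
f 17 19 13
f 15 19 14
f 18 16 14
f 14 19 18
f 18 17 16
f 19 17 18
f 21 20 24
f 21 24 22
f 22 24 25
f 22 25 23
f 24 20 26
f 24 26 25
f 25 26 27
f 25 27 23
f 26 20 28
f 26 28 27
f 27 28 29
f 27 29 23
f 28 20 30
f 28 30 29
f 29 30 31
f 29 31 23
f 30 20 32
f 30 32 31
f 31 32 33
f 31 33 23
f 32 20 34
f 32 34 33
f 33 34 35
f 33 35 23
f 34 20 36
f 34 36 35
f 35 36 37
f 35 37 23
f 36 20 38
f 36 38 37
f 37 38 39
f 37 39 23
f 38 20 40
f 38 40 39
f 39 40 41
f 39 41 23
f 40 20 42
f 40 42 41
f 41 42 43
f 41 43 23
f 42 20 44
f 42 44 43
f 43 44 45
f 43 45 23
f 44 20 46
f 44 46 45
f 45 46 47
f 45 47 23
f 46 20 21
f 46 21 47
f 47 21 22
f 47 22 23
f 49 51 48
f 52 49 48
f 48 51 50
f 50 52 48
f 49 55 51
f 53 49 52
f 53 55 49
f 51 55 50
f 54 52 50
f 50 55 54
f 54 53 52
f 55 53 54
f 57 56 59
f 57 59 58
f 59 56 60
f 59 60 58
f 60 56 61
f 60 61 58
f 61 56 62
f 61 62 58
f 62 56 63
f 62 63 58
f 63 56 64
f 63 64 58
f 64 56 65
f 64 65 58
f 65 56 66
f 65 66 58
f 66 56 67
f 66 67 58
f 67 56 68
f 67 68 58
f 68 56 69
f 68 69 58
f 69 56 70
f 69 70 58
f 70 56 71
f 70 71 58
f 71 56 57
f 71 57 58



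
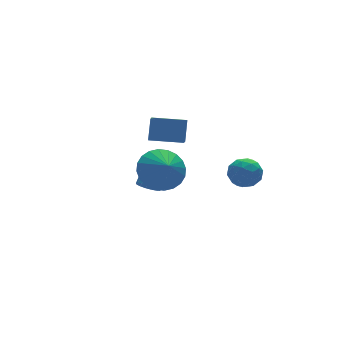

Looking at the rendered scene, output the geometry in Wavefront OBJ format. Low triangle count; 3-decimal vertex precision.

v -3.666 -1.237 2.219
v -2.6 -1.18 2.378
v -3.734 -1.983 2.941
v -2.74 -0.897 2.657
v -3.021 -0.666 2.87
v -3.401 -0.522 2.983
v -3.82 -0.487 2.98
v -4.217 -0.566 2.861
v -4.53 -0.747 2.645
v -4.711 -1.003 2.363
v -4.733 -1.295 2.06
v -4.593 -1.578 1.781
v -4.311 -1.809 1.568
v -3.932 -1.953 1.455
v -3.512 -1.988 1.458
v -3.116 -1.909 1.577
v -2.803 -1.727 1.794
v -2.622 -1.471 2.075
v -2.401 2.17 -1.472
v -1.948 1.929 -1.742
v -0.886 2.688 -0.637
v -1.339 2.93 -0.368
v -1.982 2.17 -1.874
v -0.921 2.929 -0.769
v -2.113 2.412 -1.915
v -1.052 3.171 -0.81
v -2.31 2.598 -1.854
v -1.248 3.357 -0.749
v -2.527 2.686 -1.705
v -1.466 3.445 -0.6
v -2.716 2.657 -1.504
v -1.654 3.416 -0.399
v -2.832 2.515 -1.295
v -1.77 3.274 -0.19
v -2.85 2.295 -1.127
v -1.788 3.054 -0.022
v -2.764 2.046 -1.038
v -1.703 2.805 0.067
v -2.596 1.826 -1.049
v -1.534 2.585 0.056
v -2.383 1.685 -1.156
v -1.321 2.444 -0.051
v -2.174 1.655 -1.336
v -1.112 2.414 -0.231
v -2.017 1.743 -1.548
v -0.955 2.502 -0.443
v -1.352 -2.774 2.209
v -0.751 -2.256 2.298
v -0.529 -3.644 1.722
v 0.072 -3.126 1.811
v -0.276 -3.448 2.454
v -0.785 -2.91 2.755
v -0.495 -2.99 1.265
v -1.004 -2.452 1.566
v -0.221 -2.389 1.715
v -0.086 -2.672 2.45
v -1.194 -3.228 1.57
v -1.059 -3.511 2.305
v -1.124 -2.439 2.296
v -0.156 -3.461 1.724
v -0.361 -3.651 2.101
v -0.007 -3.346 2.154
v -1.144 -2.824 2.565
v -0.79 -2.519 2.617
v -0.511 -3.22 2.709
v -0.49 -3.381 1.403
v -0.136 -3.076 1.455
v -1.273 -2.554 1.866
v -0.919 -2.249 1.919
v -0.769 -2.68 1.311
v -0.459 -2.212 2.006
v 0.025 -2.723 1.72
v -0.309 -2.643 1.399
v -0.608 -2.327 1.576
v -0.38 -2.378 2.438
v 0.104 -2.89 2.151
v -0.1 -3.079 2.529
v -0.399 -2.763 2.706
v -0.068 -2.457 2.095
v -1.384 -3.01 1.869
v -0.9 -3.522 1.582
v -0.881 -3.137 1.314
v -1.18 -2.821 1.491
v -1.305 -3.177 2.3
v -0.821 -3.688 2.014
v -0.672 -3.573 2.444
v -0.971 -3.257 2.621
v -1.212 -3.443 1.925
v -3.656 -0.195 3.505
v -3.229 0.357 4.381
v -3.346 0.444 2.951
v -2.919 0.996 3.828
v -2.361 -0.956 3.352
v -1.934 -0.404 4.229
v -2.051 -0.317 2.799
v -1.624 0.235 3.675
f 2 1 4
f 2 4 3
f 4 1 5
f 4 5 3
f 5 1 6
f 5 6 3
f 6 1 7
f 6 7 3
f 7 1 8
f 7 8 3
f 8 1 9
f 8 9 3
f 9 1 10
f 9 10 3
f 10 1 11
f 10 11 3
f 11 1 12
f 11 12 3
f 12 1 13
f 12 13 3
f 13 1 14
f 13 14 3
f 14 1 15
f 14 15 3
f 15 1 16
f 15 16 3
f 16 1 17
f 16 17 3
f 17 1 18
f 17 18 3
f 18 1 2
f 18 2 3
f 20 19 23
f 20 23 21
f 21 23 24
f 21 24 22
f 23 19 25
f 23 25 24
f 24 25 26
f 24 26 22
f 25 19 27
f 25 27 26
f 26 27 28
f 26 28 22
f 27 19 29
f 27 29 28
f 28 29 30
f 28 30 22
f 29 19 31
f 29 31 30
f 30 31 32
f 30 32 22
f 31 19 33
f 31 33 32
f 32 33 34
f 32 34 22
f 33 19 35
f 33 35 34
f 34 35 36
f 34 36 22
f 35 19 37
f 35 37 36
f 36 37 38
f 36 38 22
f 37 19 39
f 37 39 38
f 38 39 40
f 38 40 22
f 39 19 41
f 39 41 40
f 40 41 42
f 40 42 22
f 41 19 43
f 41 43 42
f 42 43 44
f 42 44 22
f 43 19 45
f 43 45 44
f 44 45 46
f 44 46 22
f 45 19 20
f 45 20 46
f 46 20 21
f 46 21 22
f 47 84 63
f 84 58 87
f 63 87 52
f 84 87 63
f 47 63 59
f 63 52 64
f 59 64 48
f 63 64 59
f 47 59 68
f 59 48 69
f 68 69 54
f 59 69 68
f 47 68 80
f 68 54 83
f 80 83 57
f 68 83 80
f 47 80 84
f 80 57 88
f 84 88 58
f 80 88 84
f 48 64 75
f 64 52 78
f 75 78 56
f 64 78 75
f 52 87 65
f 87 58 86
f 65 86 51
f 87 86 65
f 58 88 85
f 88 57 81
f 85 81 49
f 88 81 85
f 57 83 82
f 83 54 70
f 82 70 53
f 83 70 82
f 54 69 74
f 69 48 71
f 74 71 55
f 69 71 74
f 50 76 62
f 76 56 77
f 62 77 51
f 76 77 62
f 50 62 60
f 62 51 61
f 60 61 49
f 62 61 60
f 50 60 67
f 60 49 66
f 67 66 53
f 60 66 67
f 50 67 72
f 67 53 73
f 72 73 55
f 67 73 72
f 50 72 76
f 72 55 79
f 76 79 56
f 72 79 76
f 51 77 65
f 77 56 78
f 65 78 52
f 77 78 65
f 49 61 85
f 61 51 86
f 85 86 58
f 61 86 85
f 53 66 82
f 66 49 81
f 82 81 57
f 66 81 82
f 55 73 74
f 73 53 70
f 74 70 54
f 73 70 74
f 56 79 75
f 79 55 71
f 75 71 48
f 79 71 75
f 90 92 89
f 93 90 89
f 89 92 91
f 91 93 89
f 90 96 92
f 94 90 93
f 94 96 90
f 92 96 91
f 95 93 91
f 91 96 95
f 95 94 93
f 96 94 95



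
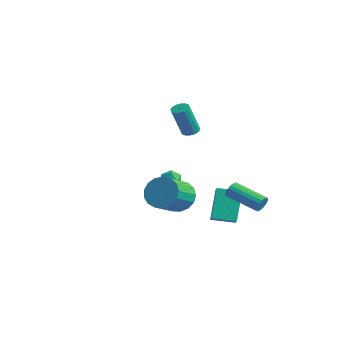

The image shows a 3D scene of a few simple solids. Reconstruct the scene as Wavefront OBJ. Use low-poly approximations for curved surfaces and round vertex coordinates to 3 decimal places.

v 4.033 3.66 -1.67
v 4.271 3.453 -1.256
v 2.544 2.754 -0.615
v 2.307 2.96 -1.03
v 4.212 3.665 -1.182
v 2.486 2.965 -0.541
v 4.119 3.875 -1.205
v 2.392 3.176 -0.564
v 4.008 4.043 -1.32
v 2.282 3.343 -0.679
v 3.903 4.135 -1.504
v 2.176 3.435 -0.863
v 3.823 4.133 -1.721
v 2.096 3.433 -1.08
v 3.785 4.037 -1.928
v 2.058 3.337 -1.287
v 3.796 3.866 -2.085
v 2.069 3.167 -1.444
v 3.854 3.655 -2.159
v 2.128 2.955 -1.518
v 3.948 3.444 -2.136
v 2.221 2.745 -1.495
v 4.058 3.277 -2.021
v 2.332 2.577 -1.38
v 4.164 3.185 -1.837
v 2.437 2.485 -1.196
v 4.244 3.187 -1.62
v 2.517 2.487 -0.979
v 4.282 3.283 -1.413
v 2.555 2.583 -0.772
v 2.358 -0.403 -0.642
v 2.885 0.179 -0.008
v 3.43 -1.254 0.856
v 2.902 -1.837 0.222
v 2.452 0.142 0.203
v 2.996 -1.292 1.067
v 1.997 -0.021 0.22
v 2.541 -1.454 1.084
v 1.625 -0.271 0.04
v 2.169 -1.704 0.904
v 1.42 -0.551 -0.297
v 1.964 -1.984 0.567
v 1.431 -0.798 -0.713
v 1.975 -2.231 0.152
v 1.654 -0.954 -1.112
v 2.198 -2.387 -0.248
v 2.038 -0.984 -1.404
v 2.582 -2.417 -0.54
v 2.495 -0.881 -1.521
v 3.039 -2.315 -0.657
v 2.921 -0.669 -1.437
v 3.466 -2.102 -0.573
v 3.218 -0.396 -1.171
v 3.762 -1.829 -0.307
v 3.318 -0.124 -0.784
v 3.862 -1.558 0.081
v 3.198 0.083 -0.364
v 3.742 -1.35 0.5
v -4.44 3.391 -2.644
v -4.096 3.634 -2.119
v -3.504 3.186 -3.161
v -3.16 3.429 -2.636
v -3.497 2.85 -2.579
v -4.076 2.976 -2.259
v -3.524 3.844 -3.021
v -4.103 3.97 -2.701
v -3.53 3.914 -2.352
v -3.514 3.299 -2.078
v -4.086 3.521 -3.202
v -4.07 2.906 -2.928
v -0.011 3.677 -2.108
v 0.649 3.264 -1.637
v 0.789 4.733 -2.306
v 1.45 4.32 -1.835
v 0.69 2.82 -3.845
v 1.351 2.407 -3.374
v 1.491 3.876 -4.043
v 2.151 3.463 -3.572
v -0.415 2.332 2.43
v -0.067 2.693 2.566
v -0.017 1.97 4.365
v -0.365 1.608 4.23
v -0.306 2.805 2.617
v -0.256 2.081 4.417
v -0.575 2.789 2.619
v -0.525 2.066 4.418
v -0.801 2.651 2.57
v -0.751 1.928 4.369
v -0.923 2.428 2.483
v -0.873 1.704 4.282
v -0.91 2.178 2.382
v -0.86 1.455 4.182
v -0.763 1.97 2.295
v -0.713 1.247 4.094
v -0.524 1.859 2.243
v -0.474 1.135 4.043
v -0.255 1.874 2.242
v -0.205 1.151 4.041
v -0.029 2.012 2.291
v 0.021 1.289 4.09
v 0.093 2.236 2.378
v 0.143 1.512 4.177
v 0.08 2.485 2.478
v 0.13 1.762 4.278
f 2 1 5
f 2 5 3
f 3 5 6
f 3 6 4
f 5 1 7
f 5 7 6
f 6 7 8
f 6 8 4
f 7 1 9
f 7 9 8
f 8 9 10
f 8 10 4
f 9 1 11
f 9 11 10
f 10 11 12
f 10 12 4
f 11 1 13
f 11 13 12
f 12 13 14
f 12 14 4
f 13 1 15
f 13 15 14
f 14 15 16
f 14 16 4
f 15 1 17
f 15 17 16
f 16 17 18
f 16 18 4
f 17 1 19
f 17 19 18
f 18 19 20
f 18 20 4
f 19 1 21
f 19 21 20
f 20 21 22
f 20 22 4
f 21 1 23
f 21 23 22
f 22 23 24
f 22 24 4
f 23 1 25
f 23 25 24
f 24 25 26
f 24 26 4
f 25 1 27
f 25 27 26
f 26 27 28
f 26 28 4
f 27 1 29
f 27 29 28
f 28 29 30
f 28 30 4
f 29 1 2
f 29 2 30
f 30 2 3
f 30 3 4
f 32 31 35
f 32 35 33
f 33 35 36
f 33 36 34
f 35 31 37
f 35 37 36
f 36 37 38
f 36 38 34
f 37 31 39
f 37 39 38
f 38 39 40
f 38 40 34
f 39 31 41
f 39 41 40
f 40 41 42
f 40 42 34
f 41 31 43
f 41 43 42
f 42 43 44
f 42 44 34
f 43 31 45
f 43 45 44
f 44 45 46
f 44 46 34
f 45 31 47
f 45 47 46
f 46 47 48
f 46 48 34
f 47 31 49
f 47 49 48
f 48 49 50
f 48 50 34
f 49 31 51
f 49 51 50
f 50 51 52
f 50 52 34
f 51 31 53
f 51 53 52
f 52 53 54
f 52 54 34
f 53 31 55
f 53 55 54
f 54 55 56
f 54 56 34
f 55 31 57
f 55 57 56
f 56 57 58
f 56 58 34
f 57 31 32
f 57 32 58
f 58 32 33
f 58 33 34
f 59 70 64
f 59 64 60
f 59 60 66
f 59 66 69
f 59 69 70
f 60 64 68
f 64 70 63
f 70 69 61
f 69 66 65
f 66 60 67
f 62 68 63
f 62 63 61
f 62 61 65
f 62 65 67
f 62 67 68
f 63 68 64
f 61 63 70
f 65 61 69
f 67 65 66
f 68 67 60
f 72 74 71
f 75 72 71
f 71 74 73
f 73 75 71
f 72 78 74
f 76 72 75
f 76 78 72
f 74 78 73
f 77 75 73
f 73 78 77
f 77 76 75
f 78 76 77
f 80 79 83
f 80 83 81
f 81 83 84
f 81 84 82
f 83 79 85
f 83 85 84
f 84 85 86
f 84 86 82
f 85 79 87
f 85 87 86
f 86 87 88
f 86 88 82
f 87 79 89
f 87 89 88
f 88 89 90
f 88 90 82
f 89 79 91
f 89 91 90
f 90 91 92
f 90 92 82
f 91 79 93
f 91 93 92
f 92 93 94
f 92 94 82
f 93 79 95
f 93 95 94
f 94 95 96
f 94 96 82
f 95 79 97
f 95 97 96
f 96 97 98
f 96 98 82
f 97 79 99
f 97 99 98
f 98 99 100
f 98 100 82
f 99 79 101
f 99 101 100
f 100 101 102
f 100 102 82
f 101 79 103
f 101 103 102
f 102 103 104
f 102 104 82
f 103 79 80
f 103 80 104
f 104 80 81
f 104 81 82



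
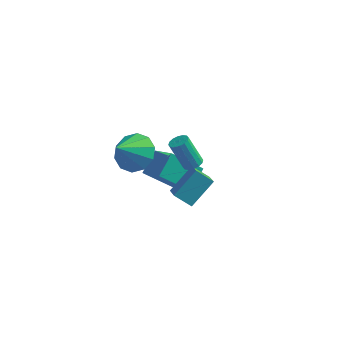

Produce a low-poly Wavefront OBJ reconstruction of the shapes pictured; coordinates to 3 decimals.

v -1.619 3.098 -3.688
v -0.457 2.266 -2.805
v -1.384 4.273 -2.89
v -0.221 3.441 -2.008
v -0.199 3.699 -4.992
v 0.964 2.867 -4.11
v 0.037 4.874 -4.195
v 1.199 4.042 -3.312
v -0.573 -0.731 1.699
v 0.161 -1.434 1.334
v -1.047 -1.869 2.941
v 0.453 -1.051 1.796
v 0.354 -0.547 2.222
v -0.1 -0.112 2.447
v -0.734 0.086 2.387
v -1.307 -0.027 2.065
v -1.6 -0.41 1.602
v -1.501 -0.914 1.177
v -1.047 -1.349 0.951
v -0.412 -1.547 1.011
v 1.929 0.251 0.764
v 2.343 0.472 0.966
v 1.624 0.489 2.418
v 1.211 0.269 2.216
v 2.189 0.672 0.888
v 1.471 0.69 2.34
v 1.967 0.76 0.777
v 1.248 0.777 2.228
v 1.734 0.711 0.662
v 1.015 0.729 2.114
v 1.553 0.539 0.575
v 0.835 0.557 2.026
v 1.474 0.29 0.538
v 0.755 0.308 1.99
v 1.516 0.031 0.562
v 0.797 0.048 2.014
v 1.669 -0.17 0.64
v 0.951 -0.152 2.092
v 1.892 -0.257 0.752
v 1.173 -0.24 2.203
v 2.125 -0.209 0.866
v 1.406 -0.191 2.318
v 2.305 -0.037 0.954
v 1.587 -0.019 2.405
v 2.385 0.212 0.99
v 1.666 0.23 2.442
v 2.264 -0.917 -1.292
v 1.42 -0.984 -0.672
v 1.79 -0.096 -1.849
v 0.945 -0.163 -1.229
v 2.955 0.203 -0.231
v 2.11 0.136 0.389
v 2.48 1.024 -0.788
v 1.636 0.957 -0.168
f 2 4 1
f 5 2 1
f 1 4 3
f 3 5 1
f 2 8 4
f 6 2 5
f 6 8 2
f 4 8 3
f 7 5 3
f 3 8 7
f 7 6 5
f 8 6 7
f 10 9 12
f 10 12 11
f 12 9 13
f 12 13 11
f 13 9 14
f 13 14 11
f 14 9 15
f 14 15 11
f 15 9 16
f 15 16 11
f 16 9 17
f 16 17 11
f 17 9 18
f 17 18 11
f 18 9 19
f 18 19 11
f 19 9 20
f 19 20 11
f 20 9 10
f 20 10 11
f 22 21 25
f 22 25 23
f 23 25 26
f 23 26 24
f 25 21 27
f 25 27 26
f 26 27 28
f 26 28 24
f 27 21 29
f 27 29 28
f 28 29 30
f 28 30 24
f 29 21 31
f 29 31 30
f 30 31 32
f 30 32 24
f 31 21 33
f 31 33 32
f 32 33 34
f 32 34 24
f 33 21 35
f 33 35 34
f 34 35 36
f 34 36 24
f 35 21 37
f 35 37 36
f 36 37 38
f 36 38 24
f 37 21 39
f 37 39 38
f 38 39 40
f 38 40 24
f 39 21 41
f 39 41 40
f 40 41 42
f 40 42 24
f 41 21 43
f 41 43 42
f 42 43 44
f 42 44 24
f 43 21 45
f 43 45 44
f 44 45 46
f 44 46 24
f 45 21 22
f 45 22 46
f 46 22 23
f 46 23 24
f 48 50 47
f 51 48 47
f 47 50 49
f 49 51 47
f 48 54 50
f 52 48 51
f 52 54 48
f 50 54 49
f 53 51 49
f 49 54 53
f 53 52 51
f 54 52 53



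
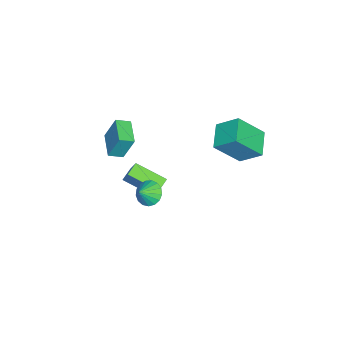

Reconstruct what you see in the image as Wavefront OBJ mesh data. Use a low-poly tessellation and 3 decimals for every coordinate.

v -2.972 -4.131 1.009
v -2.983 -3.462 2.582
v -3.411 -3.409 0.699
v -3.422 -2.74 2.272
v -1.558 -3.4 0.708
v -1.569 -2.731 2.281
v -1.997 -2.678 0.398
v -2.008 -2.009 1.971
v -2.541 -2.962 -2.252
v -3.346 -2.786 -1.915
v -2.494 -1.144 -3.086
v -3.299 -0.969 -2.749
v -1.881 -2.391 -0.971
v -2.686 -2.216 -0.634
v -1.834 -0.574 -1.805
v -2.639 -0.398 -1.468
v -0.074 -0.519 -0.359
v 0.234 -1.031 -0.92
v 0.654 -0.821 0.319
v 0.43 -0.697 -0.98
v 0.51 -0.321 -0.899
v 0.456 0.009 -0.694
v 0.281 0.218 -0.412
v 0.024 0.259 -0.118
v -0.255 0.121 0.121
v -0.493 -0.163 0.25
v -0.635 -0.529 0.24
v -0.649 -0.892 0.092
v -0.531 -1.17 -0.159
v -0.308 -1.299 -0.456
v -0.032 -1.249 -0.73
v -4.46 3.304 1.687
v -3.627 2.07 3.265
v -4.416 4.56 2.645
v -3.582 3.326 4.223
v -2.938 3.654 1.157
v -2.104 2.42 2.735
v -2.893 4.91 2.115
v -2.06 3.676 3.693
f 2 4 1
f 5 2 1
f 1 4 3
f 3 5 1
f 2 8 4
f 6 2 5
f 6 8 2
f 4 8 3
f 7 5 3
f 3 8 7
f 7 6 5
f 8 6 7
f 10 12 9
f 13 10 9
f 9 12 11
f 11 13 9
f 10 16 12
f 14 10 13
f 14 16 10
f 12 16 11
f 15 13 11
f 11 16 15
f 15 14 13
f 16 14 15
f 18 17 20
f 18 20 19
f 20 17 21
f 20 21 19
f 21 17 22
f 21 22 19
f 22 17 23
f 22 23 19
f 23 17 24
f 23 24 19
f 24 17 25
f 24 25 19
f 25 17 26
f 25 26 19
f 26 17 27
f 26 27 19
f 27 17 28
f 27 28 19
f 28 17 29
f 28 29 19
f 29 17 30
f 29 30 19
f 30 17 31
f 30 31 19
f 31 17 18
f 31 18 19
f 33 35 32
f 36 33 32
f 32 35 34
f 34 36 32
f 33 39 35
f 37 33 36
f 37 39 33
f 35 39 34
f 38 36 34
f 34 39 38
f 38 37 36
f 39 37 38



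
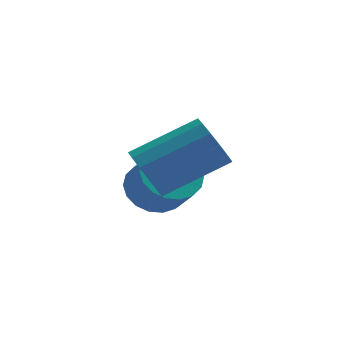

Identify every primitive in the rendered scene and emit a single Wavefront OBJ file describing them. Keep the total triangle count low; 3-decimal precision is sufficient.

v 0.175 -0.855 1.548
v 0.523 -1.344 1.115
v 2.093 -0.975 1.96
v 1.745 -0.485 2.392
v 0.546 -1.011 0.927
v 2.116 -0.642 1.772
v 0.47 -0.637 0.905
v 2.039 -0.268 1.75
v 0.315 -0.32 1.055
v 1.884 0.049 1.9
v 0.122 -0.147 1.337
v 1.692 0.222 2.182
v -0.056 -0.163 1.676
v 1.513 0.206 2.52
v -0.173 -0.365 1.98
v 1.397 0.004 2.825
v -0.196 -0.698 2.168
v 1.374 -0.329 3.013
v -0.119 -1.072 2.19
v 1.45 -0.703 3.035
v 0.036 -1.389 2.04
v 1.605 -1.02 2.885
v 0.228 -1.562 1.758
v 1.798 -1.193 2.603
v 0.407 -1.546 1.42
v 1.976 -1.177 2.264
v 0.484 1.609 -0.258
v 1.241 1.774 -0.456
v 1.613 1.076 0.379
v 0.856 0.911 0.578
v 1.167 2.024 -0.214
v 1.538 1.327 0.621
v 0.957 2.192 0.019
v 1.328 1.494 0.855
v 0.653 2.244 0.198
v 1.025 1.547 1.033
v 0.316 2.171 0.286
v 0.688 1.473 1.122
v 0.013 1.986 0.267
v 0.384 1.288 1.102
v -0.198 1.726 0.144
v 0.174 1.029 0.979
v -0.273 1.444 -0.059
v 0.099 0.746 0.776
v -0.198 1.193 -0.301
v 0.173 0.496 0.534
v 0.012 1.026 -0.535
v 0.383 0.328 0.301
v 0.315 0.973 -0.713
v 0.687 0.276 0.122
v 0.652 1.047 -0.802
v 1.024 0.349 0.034
v 0.956 1.232 -0.782
v 1.327 0.534 0.053
v 1.166 1.491 -0.659
v 1.538 0.794 0.176
f 2 1 5
f 2 5 3
f 3 5 6
f 3 6 4
f 5 1 7
f 5 7 6
f 6 7 8
f 6 8 4
f 7 1 9
f 7 9 8
f 8 9 10
f 8 10 4
f 9 1 11
f 9 11 10
f 10 11 12
f 10 12 4
f 11 1 13
f 11 13 12
f 12 13 14
f 12 14 4
f 13 1 15
f 13 15 14
f 14 15 16
f 14 16 4
f 15 1 17
f 15 17 16
f 16 17 18
f 16 18 4
f 17 1 19
f 17 19 18
f 18 19 20
f 18 20 4
f 19 1 21
f 19 21 20
f 20 21 22
f 20 22 4
f 21 1 23
f 21 23 22
f 22 23 24
f 22 24 4
f 23 1 25
f 23 25 24
f 24 25 26
f 24 26 4
f 25 1 2
f 25 2 26
f 26 2 3
f 26 3 4
f 28 27 31
f 28 31 29
f 29 31 32
f 29 32 30
f 31 27 33
f 31 33 32
f 32 33 34
f 32 34 30
f 33 27 35
f 33 35 34
f 34 35 36
f 34 36 30
f 35 27 37
f 35 37 36
f 36 37 38
f 36 38 30
f 37 27 39
f 37 39 38
f 38 39 40
f 38 40 30
f 39 27 41
f 39 41 40
f 40 41 42
f 40 42 30
f 41 27 43
f 41 43 42
f 42 43 44
f 42 44 30
f 43 27 45
f 43 45 44
f 44 45 46
f 44 46 30
f 45 27 47
f 45 47 46
f 46 47 48
f 46 48 30
f 47 27 49
f 47 49 48
f 48 49 50
f 48 50 30
f 49 27 51
f 49 51 50
f 50 51 52
f 50 52 30
f 51 27 53
f 51 53 52
f 52 53 54
f 52 54 30
f 53 27 55
f 53 55 54
f 54 55 56
f 54 56 30
f 55 27 28
f 55 28 56
f 56 28 29
f 56 29 30

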